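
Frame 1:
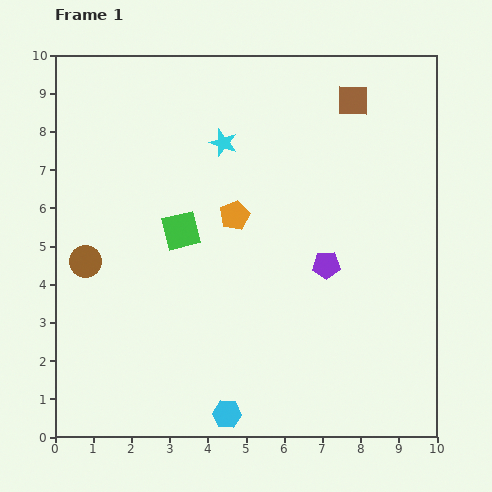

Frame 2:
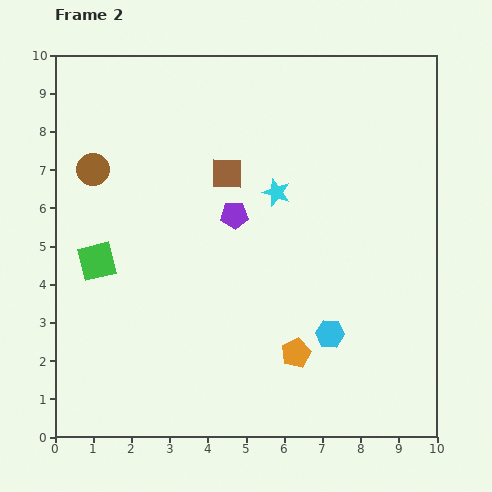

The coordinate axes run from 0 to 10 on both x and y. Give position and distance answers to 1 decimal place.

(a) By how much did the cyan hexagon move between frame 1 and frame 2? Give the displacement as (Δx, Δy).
(2.7, 2.1)

The cyan hexagon was at (4.5, 0.6) in frame 1 and (7.2, 2.7) in frame 2.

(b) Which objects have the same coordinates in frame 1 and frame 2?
none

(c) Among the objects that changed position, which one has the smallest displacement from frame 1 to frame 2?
the cyan star

(moved 1.9)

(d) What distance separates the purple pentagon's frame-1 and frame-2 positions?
2.7

The purple pentagon moved from (7.1, 4.5) to (4.7, 5.8), a distance of √(2.4² + 1.3²) ≈ 2.7.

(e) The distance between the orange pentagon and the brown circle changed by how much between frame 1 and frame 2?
+3.1

Distance in frame 1: 4.1. Distance in frame 2: 7.2.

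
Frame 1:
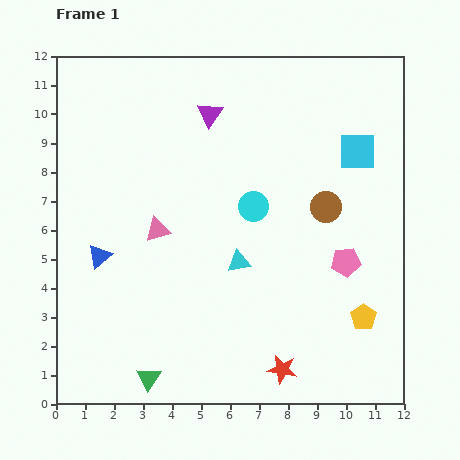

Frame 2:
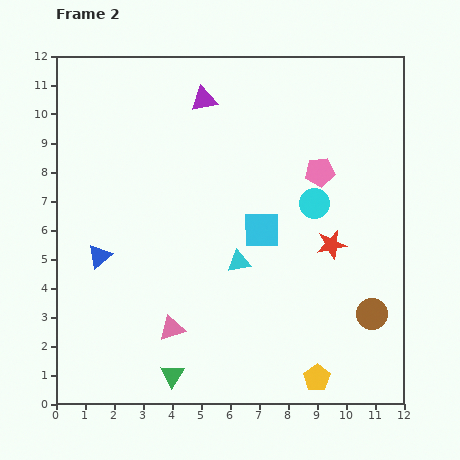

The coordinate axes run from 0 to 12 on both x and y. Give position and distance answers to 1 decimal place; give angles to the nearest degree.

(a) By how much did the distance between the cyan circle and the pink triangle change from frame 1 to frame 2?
+3.1

Distance in frame 1: 3.4. Distance in frame 2: 6.5.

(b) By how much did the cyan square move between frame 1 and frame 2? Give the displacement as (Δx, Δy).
(-3.3, -2.7)

The cyan square was at (10.4, 8.7) in frame 1 and (7.1, 6.0) in frame 2.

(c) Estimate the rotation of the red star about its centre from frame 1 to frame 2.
21° counter-clockwise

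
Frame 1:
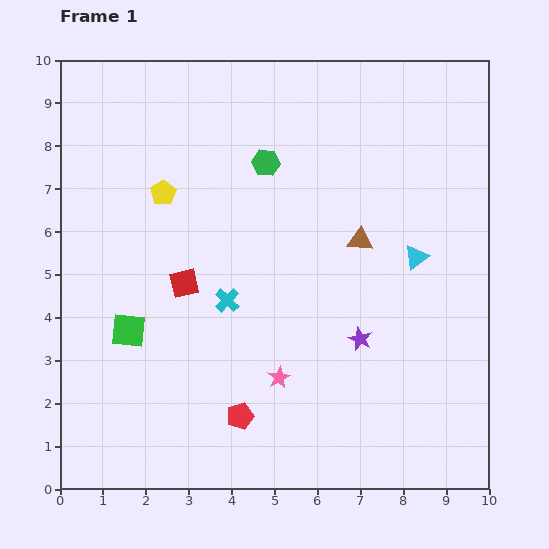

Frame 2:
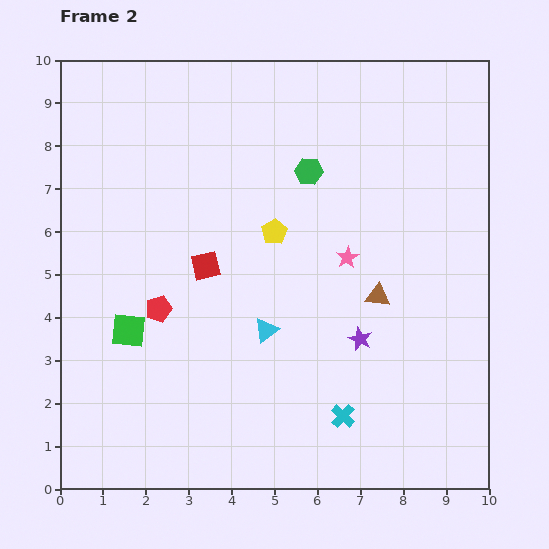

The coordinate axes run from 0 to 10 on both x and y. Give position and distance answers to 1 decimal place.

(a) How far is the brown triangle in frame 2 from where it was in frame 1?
1.4

The brown triangle moved from (7.0, 5.8) to (7.4, 4.5), a distance of √(0.4² + 1.3²) ≈ 1.4.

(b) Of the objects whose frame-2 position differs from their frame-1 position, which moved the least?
the red square

(moved 0.6)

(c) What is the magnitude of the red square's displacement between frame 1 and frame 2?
0.6

The red square moved from (2.9, 4.8) to (3.4, 5.2), a distance of √(0.5² + 0.4²) ≈ 0.6.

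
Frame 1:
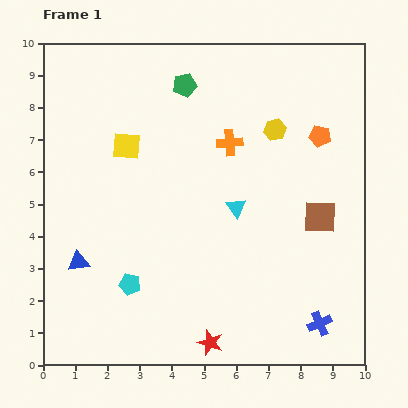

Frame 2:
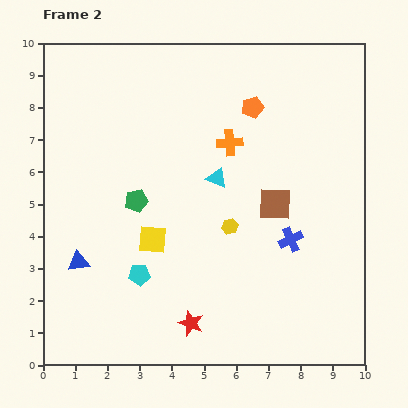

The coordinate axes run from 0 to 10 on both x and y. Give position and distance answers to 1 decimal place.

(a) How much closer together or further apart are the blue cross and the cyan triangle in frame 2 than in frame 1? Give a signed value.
-1.4

Distance in frame 1: 4.4. Distance in frame 2: 3.0.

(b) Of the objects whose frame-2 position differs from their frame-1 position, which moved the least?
the cyan pentagon

(moved 0.4)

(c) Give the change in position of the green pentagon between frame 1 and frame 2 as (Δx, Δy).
(-1.5, -3.6)

The green pentagon was at (4.4, 8.7) in frame 1 and (2.9, 5.1) in frame 2.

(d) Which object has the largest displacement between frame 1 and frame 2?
the green pentagon

(moved 3.9; next 3.3)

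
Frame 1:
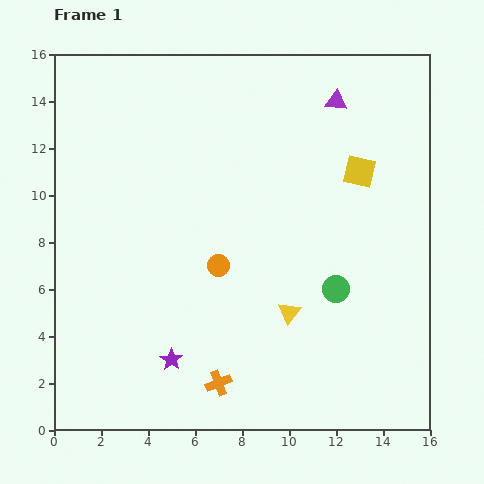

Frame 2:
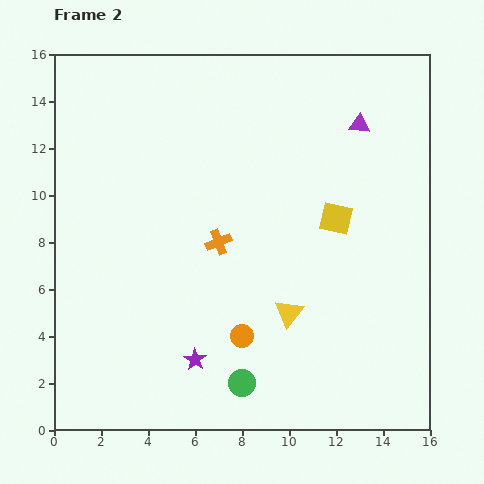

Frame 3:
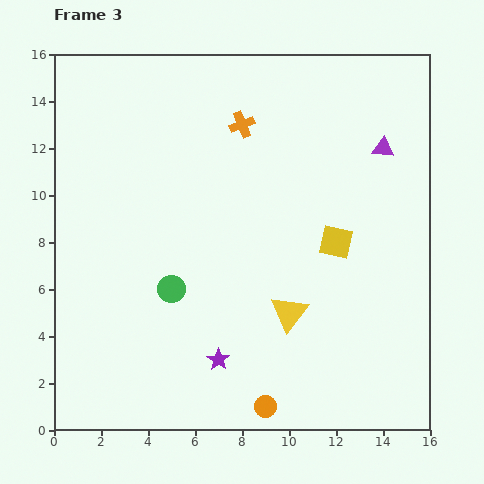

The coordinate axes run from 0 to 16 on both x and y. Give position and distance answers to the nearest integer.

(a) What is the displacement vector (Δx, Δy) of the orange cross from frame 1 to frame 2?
(0, 6)

The orange cross was at (7, 2) in frame 1 and (7, 8) in frame 2.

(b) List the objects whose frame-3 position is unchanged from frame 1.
the yellow triangle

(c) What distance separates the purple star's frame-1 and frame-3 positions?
2

The purple star moved from (5, 3) to (7, 3), a distance of √(2² + 0²) ≈ 2.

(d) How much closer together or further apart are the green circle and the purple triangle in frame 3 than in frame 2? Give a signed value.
-1

Distance in frame 2: 12. Distance in frame 3: 11.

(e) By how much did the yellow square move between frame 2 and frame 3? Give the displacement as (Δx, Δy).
(0, -1)

The yellow square was at (12, 9) in frame 2 and (12, 8) in frame 3.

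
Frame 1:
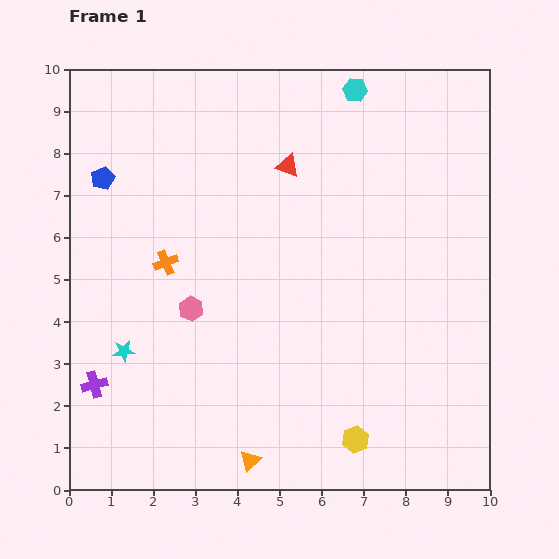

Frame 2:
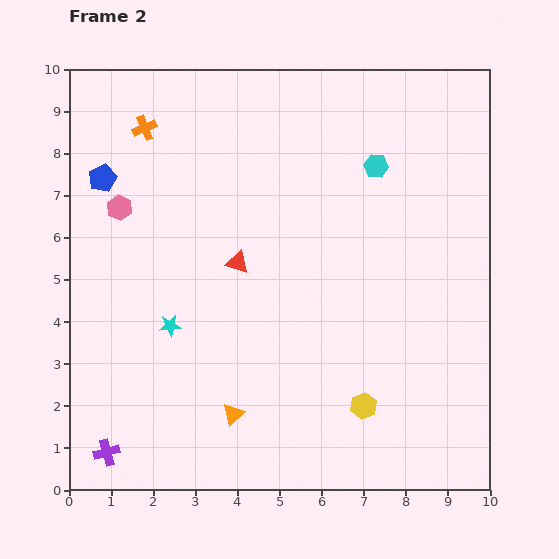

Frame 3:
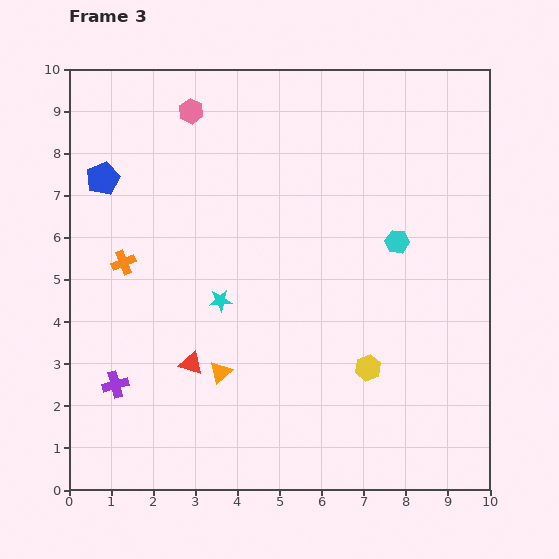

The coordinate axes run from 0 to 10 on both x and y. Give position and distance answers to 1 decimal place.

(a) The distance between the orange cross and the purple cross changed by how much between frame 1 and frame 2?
+4.4

Distance in frame 1: 3.4. Distance in frame 2: 7.8.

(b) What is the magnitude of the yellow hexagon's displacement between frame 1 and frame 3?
1.7

The yellow hexagon moved from (6.8, 1.2) to (7.1, 2.9), a distance of √(0.3² + 1.7²) ≈ 1.7.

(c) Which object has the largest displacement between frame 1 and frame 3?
the red triangle

(moved 5.2; next 4.7)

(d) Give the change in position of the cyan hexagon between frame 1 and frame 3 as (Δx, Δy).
(1.0, -3.6)

The cyan hexagon was at (6.8, 9.5) in frame 1 and (7.8, 5.9) in frame 3.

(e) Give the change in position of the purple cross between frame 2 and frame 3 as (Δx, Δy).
(0.2, 1.6)

The purple cross was at (0.9, 0.9) in frame 2 and (1.1, 2.5) in frame 3.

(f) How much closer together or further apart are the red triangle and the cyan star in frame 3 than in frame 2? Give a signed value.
-0.5

Distance in frame 2: 2.2. Distance in frame 3: 1.7.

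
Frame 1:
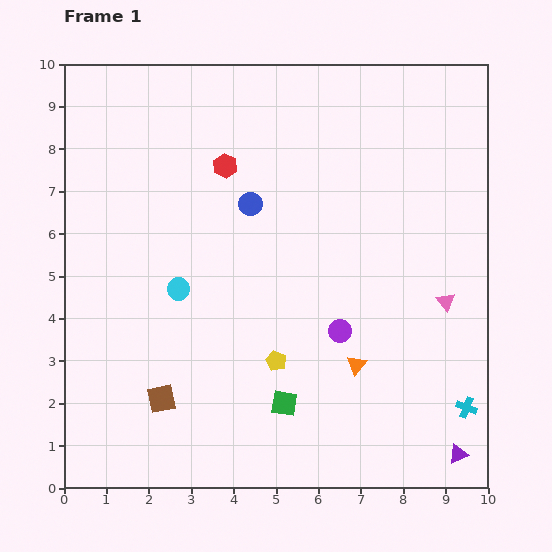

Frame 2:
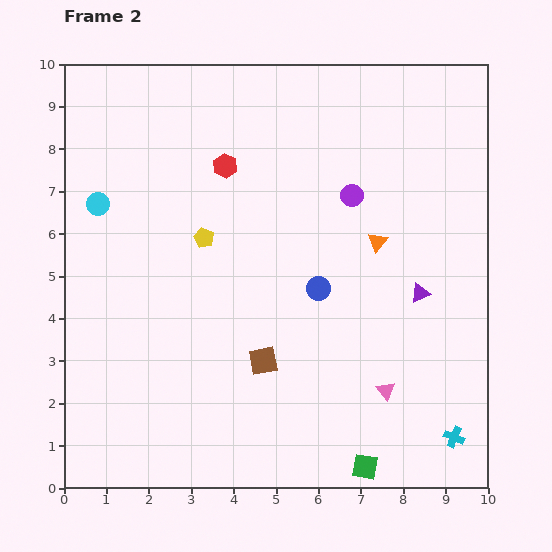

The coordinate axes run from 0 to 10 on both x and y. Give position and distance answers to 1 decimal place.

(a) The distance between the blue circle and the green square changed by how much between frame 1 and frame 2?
-0.5

Distance in frame 1: 4.8. Distance in frame 2: 4.3.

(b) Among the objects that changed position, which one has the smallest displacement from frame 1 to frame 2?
the cyan cross

(moved 0.8)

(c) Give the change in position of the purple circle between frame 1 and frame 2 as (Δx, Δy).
(0.3, 3.2)

The purple circle was at (6.5, 3.7) in frame 1 and (6.8, 6.9) in frame 2.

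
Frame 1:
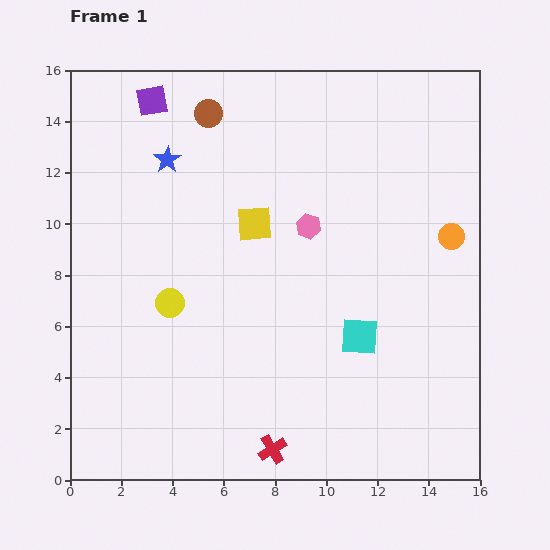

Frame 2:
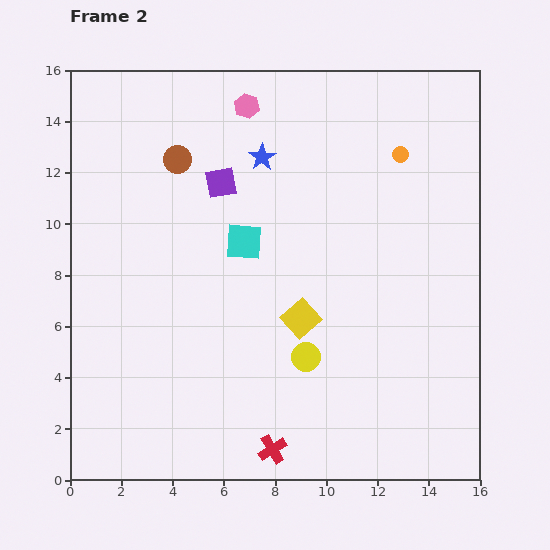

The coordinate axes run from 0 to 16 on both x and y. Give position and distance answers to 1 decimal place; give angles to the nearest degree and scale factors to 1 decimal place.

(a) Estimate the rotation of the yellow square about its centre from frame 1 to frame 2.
36° counter-clockwise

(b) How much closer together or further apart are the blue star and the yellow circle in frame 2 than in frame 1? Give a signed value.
+2.4

Distance in frame 1: 5.6. Distance in frame 2: 8.0.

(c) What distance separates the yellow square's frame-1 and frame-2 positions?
4.1

The yellow square moved from (7.2, 10.0) to (9.0, 6.3), a distance of √(1.8² + 3.7²) ≈ 4.1.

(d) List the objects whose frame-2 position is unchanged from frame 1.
the red cross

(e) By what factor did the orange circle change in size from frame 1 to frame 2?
0.6×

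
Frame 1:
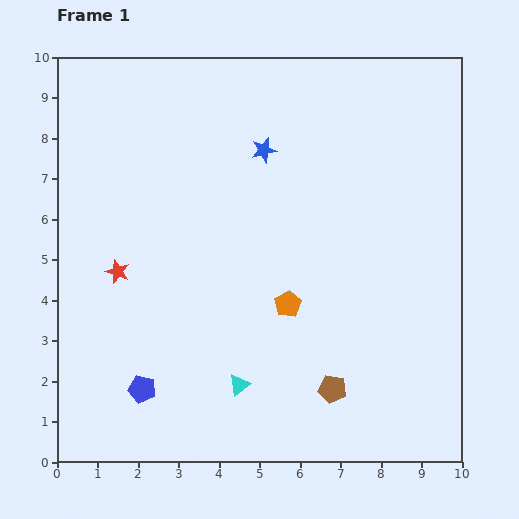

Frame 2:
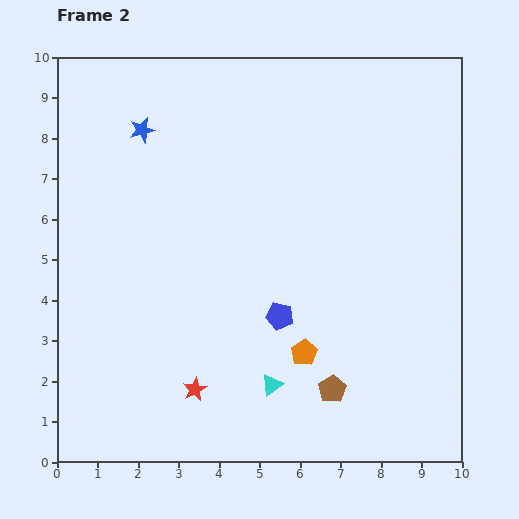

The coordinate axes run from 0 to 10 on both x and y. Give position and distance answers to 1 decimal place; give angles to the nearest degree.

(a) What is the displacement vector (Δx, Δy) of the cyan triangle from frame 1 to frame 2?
(0.8, 0.0)

The cyan triangle was at (4.5, 1.9) in frame 1 and (5.3, 1.9) in frame 2.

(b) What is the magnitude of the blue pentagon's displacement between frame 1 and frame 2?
3.8

The blue pentagon moved from (2.1, 1.8) to (5.5, 3.6), a distance of √(3.4² + 1.8²) ≈ 3.8.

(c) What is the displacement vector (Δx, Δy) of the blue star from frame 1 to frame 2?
(-3.0, 0.5)

The blue star was at (5.1, 7.7) in frame 1 and (2.1, 8.2) in frame 2.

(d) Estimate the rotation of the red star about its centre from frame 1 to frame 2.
23° clockwise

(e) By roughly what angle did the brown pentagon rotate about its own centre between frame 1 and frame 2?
31° clockwise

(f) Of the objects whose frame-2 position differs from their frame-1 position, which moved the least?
the cyan triangle

(moved 0.8)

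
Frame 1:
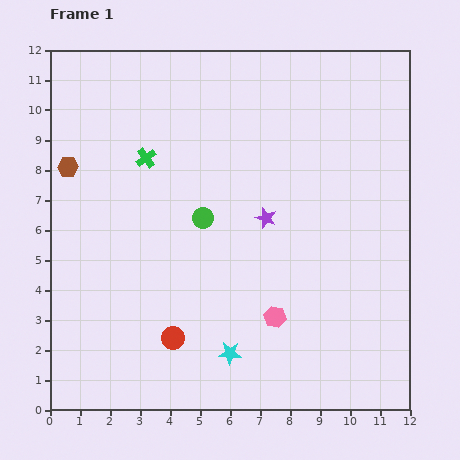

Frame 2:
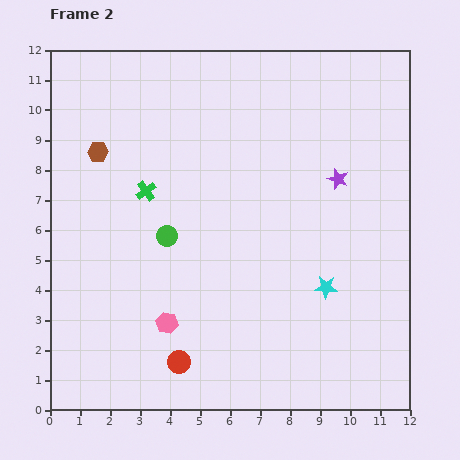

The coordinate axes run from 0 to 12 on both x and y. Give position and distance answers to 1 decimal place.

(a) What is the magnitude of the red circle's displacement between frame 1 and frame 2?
0.8

The red circle moved from (4.1, 2.4) to (4.3, 1.6), a distance of √(0.2² + 0.8²) ≈ 0.8.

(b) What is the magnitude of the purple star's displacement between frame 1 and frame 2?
2.7

The purple star moved from (7.2, 6.4) to (9.6, 7.7), a distance of √(2.4² + 1.3²) ≈ 2.7.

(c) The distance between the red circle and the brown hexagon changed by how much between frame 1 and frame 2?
+0.8

Distance in frame 1: 6.7. Distance in frame 2: 7.5.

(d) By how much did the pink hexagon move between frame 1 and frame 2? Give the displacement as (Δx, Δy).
(-3.6, -0.2)

The pink hexagon was at (7.5, 3.1) in frame 1 and (3.9, 2.9) in frame 2.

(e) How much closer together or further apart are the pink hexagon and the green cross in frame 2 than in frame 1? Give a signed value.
-2.3

Distance in frame 1: 6.8. Distance in frame 2: 4.5.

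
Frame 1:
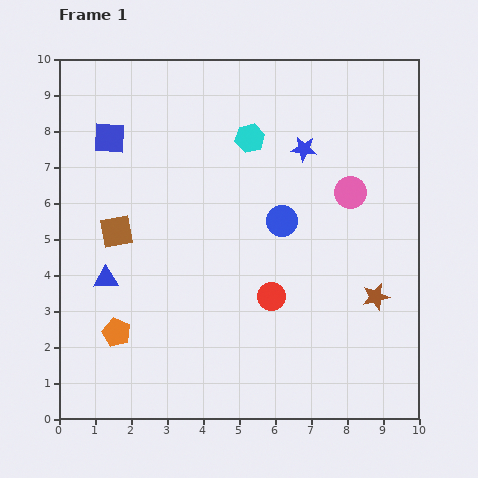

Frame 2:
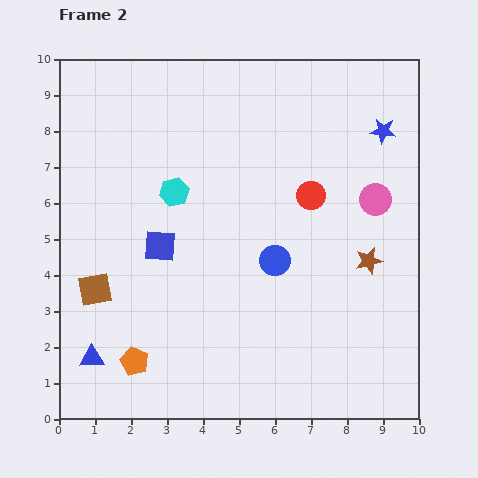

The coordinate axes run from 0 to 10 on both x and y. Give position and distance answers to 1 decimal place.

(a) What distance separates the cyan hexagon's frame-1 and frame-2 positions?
2.6

The cyan hexagon moved from (5.3, 7.8) to (3.2, 6.3), a distance of √(2.1² + 1.5²) ≈ 2.6.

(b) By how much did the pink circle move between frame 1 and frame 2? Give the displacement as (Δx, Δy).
(0.7, -0.2)

The pink circle was at (8.1, 6.3) in frame 1 and (8.8, 6.1) in frame 2.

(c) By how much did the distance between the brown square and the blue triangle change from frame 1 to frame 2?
+0.6

Distance in frame 1: 1.3. Distance in frame 2: 1.9.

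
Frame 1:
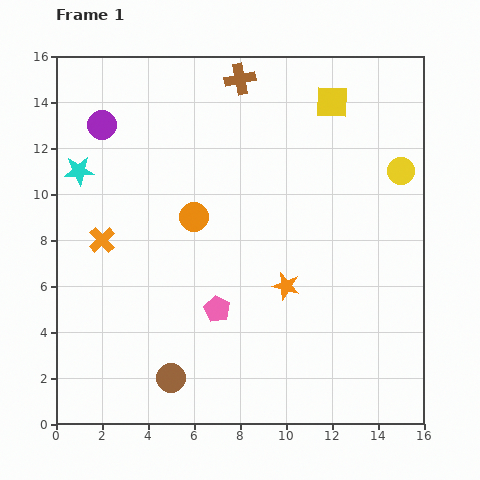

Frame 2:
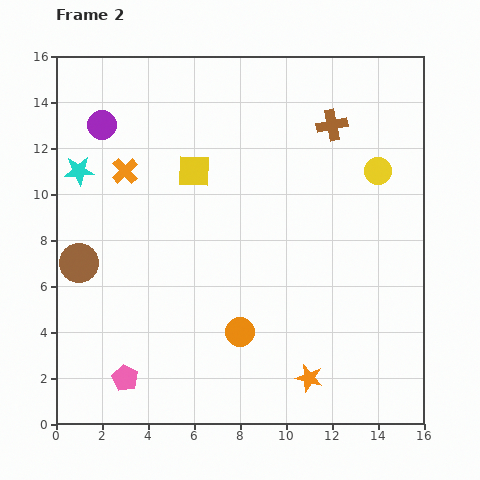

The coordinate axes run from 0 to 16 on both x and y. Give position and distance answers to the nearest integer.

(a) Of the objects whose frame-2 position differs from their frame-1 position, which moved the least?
the yellow circle

(moved 1)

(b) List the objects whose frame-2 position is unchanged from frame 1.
the cyan star, the purple circle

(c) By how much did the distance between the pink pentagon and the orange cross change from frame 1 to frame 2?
+3

Distance in frame 1: 6. Distance in frame 2: 9.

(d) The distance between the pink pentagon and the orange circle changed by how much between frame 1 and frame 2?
+1

Distance in frame 1: 4. Distance in frame 2: 5.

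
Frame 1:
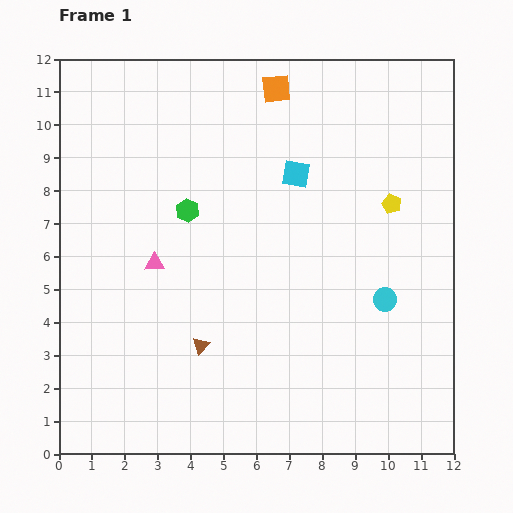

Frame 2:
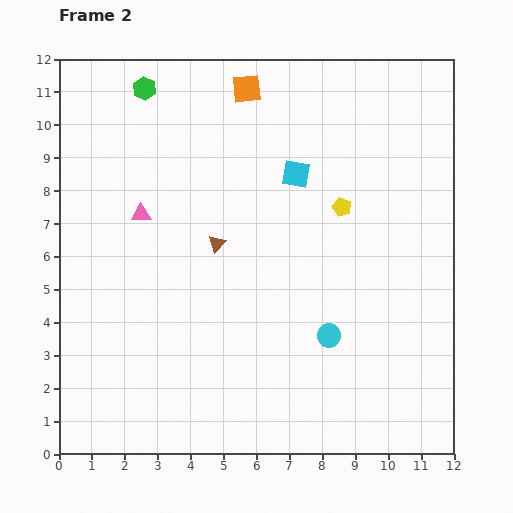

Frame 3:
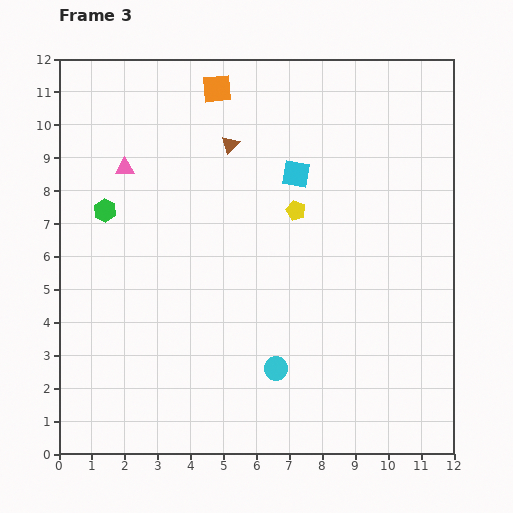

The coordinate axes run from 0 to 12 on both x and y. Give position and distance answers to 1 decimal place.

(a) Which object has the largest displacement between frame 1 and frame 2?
the green hexagon

(moved 3.9; next 3.1)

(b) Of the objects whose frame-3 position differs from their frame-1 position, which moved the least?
the orange square

(moved 1.8)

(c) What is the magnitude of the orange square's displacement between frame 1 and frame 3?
1.8

The orange square moved from (6.6, 11.1) to (4.8, 11.1), a distance of √(1.8² + 0.0²) ≈ 1.8.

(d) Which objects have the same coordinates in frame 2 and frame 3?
the cyan square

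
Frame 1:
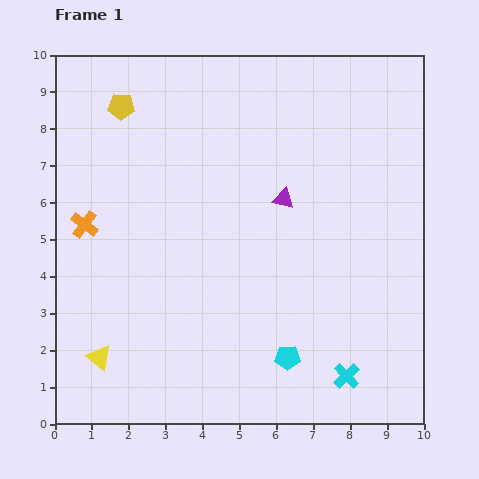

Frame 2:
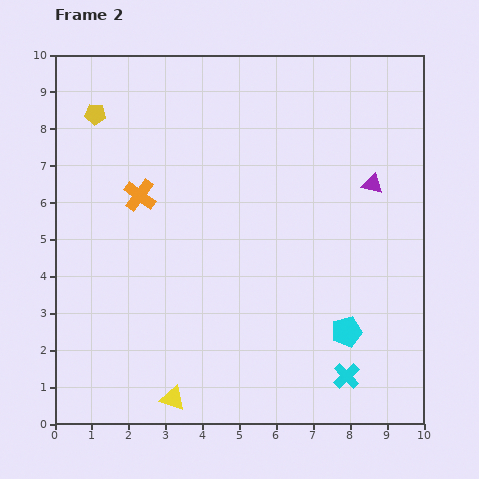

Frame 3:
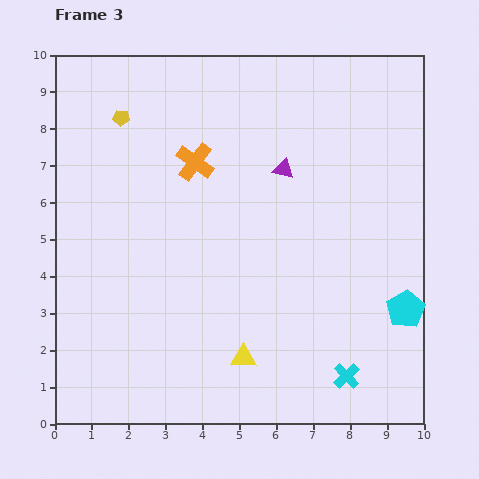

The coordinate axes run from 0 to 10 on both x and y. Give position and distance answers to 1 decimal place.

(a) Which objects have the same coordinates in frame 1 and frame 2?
the cyan cross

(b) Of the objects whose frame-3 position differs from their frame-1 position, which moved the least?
the yellow pentagon

(moved 0.3)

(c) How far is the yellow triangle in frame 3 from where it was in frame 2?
2.2

The yellow triangle moved from (3.2, 0.7) to (5.1, 1.8), a distance of √(1.9² + 1.1²) ≈ 2.2.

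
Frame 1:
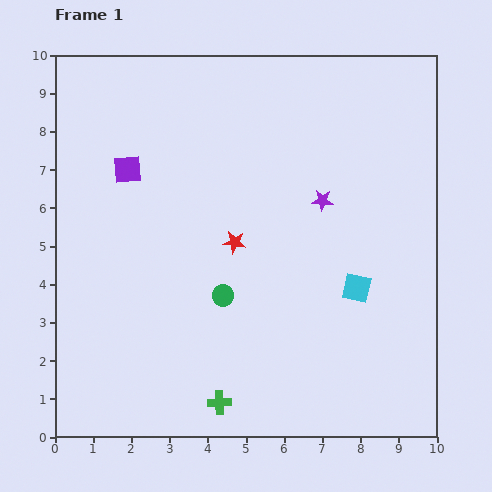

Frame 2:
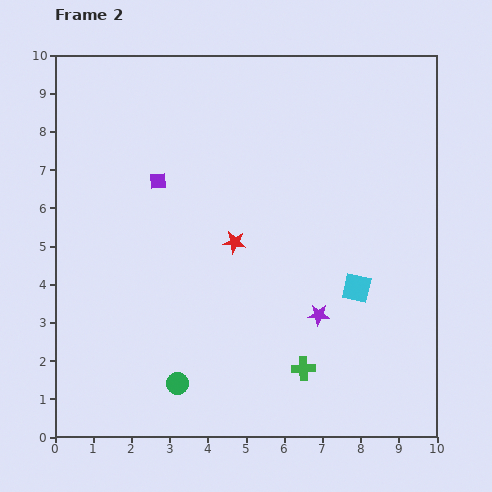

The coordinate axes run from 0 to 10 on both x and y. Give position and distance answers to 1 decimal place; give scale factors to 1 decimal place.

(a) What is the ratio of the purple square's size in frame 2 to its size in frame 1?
0.6×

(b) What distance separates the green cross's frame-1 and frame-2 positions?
2.4

The green cross moved from (4.3, 0.9) to (6.5, 1.8), a distance of √(2.2² + 0.9²) ≈ 2.4.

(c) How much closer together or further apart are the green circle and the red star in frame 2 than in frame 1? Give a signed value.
+2.6

Distance in frame 1: 1.4. Distance in frame 2: 4.0.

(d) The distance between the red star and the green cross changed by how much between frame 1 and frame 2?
-0.4

Distance in frame 1: 4.2. Distance in frame 2: 3.8.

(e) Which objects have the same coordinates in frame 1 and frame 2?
the cyan square, the red star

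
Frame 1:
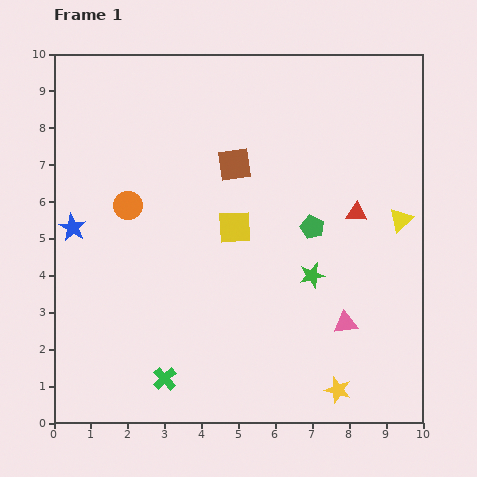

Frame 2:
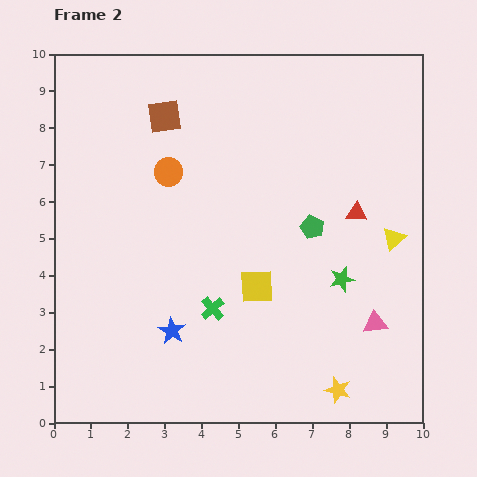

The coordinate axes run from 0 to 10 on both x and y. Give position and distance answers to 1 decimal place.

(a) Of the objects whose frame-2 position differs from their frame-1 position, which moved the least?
the yellow triangle

(moved 0.5)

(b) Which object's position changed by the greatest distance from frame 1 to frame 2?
the blue star

(moved 3.9; next 2.3)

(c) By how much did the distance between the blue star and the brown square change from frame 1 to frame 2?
+1.1

Distance in frame 1: 4.7. Distance in frame 2: 5.8.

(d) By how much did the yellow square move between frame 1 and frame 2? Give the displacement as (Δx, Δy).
(0.6, -1.6)

The yellow square was at (4.9, 5.3) in frame 1 and (5.5, 3.7) in frame 2.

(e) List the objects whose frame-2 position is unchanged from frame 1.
the yellow star, the red triangle, the green pentagon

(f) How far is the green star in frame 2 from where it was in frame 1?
0.8

The green star moved from (7.0, 4.0) to (7.8, 3.9), a distance of √(0.8² + 0.1²) ≈ 0.8.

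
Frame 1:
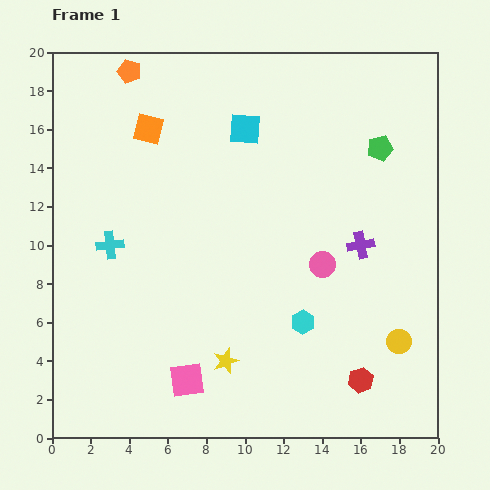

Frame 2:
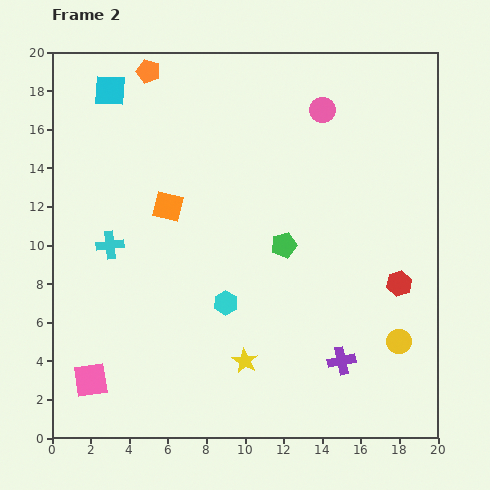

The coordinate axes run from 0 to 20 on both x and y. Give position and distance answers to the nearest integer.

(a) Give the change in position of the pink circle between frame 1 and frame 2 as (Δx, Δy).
(0, 8)

The pink circle was at (14, 9) in frame 1 and (14, 17) in frame 2.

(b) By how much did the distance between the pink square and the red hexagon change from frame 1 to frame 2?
+8

Distance in frame 1: 9. Distance in frame 2: 17.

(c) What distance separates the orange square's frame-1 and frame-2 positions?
4

The orange square moved from (5, 16) to (6, 12), a distance of √(1² + 4²) ≈ 4.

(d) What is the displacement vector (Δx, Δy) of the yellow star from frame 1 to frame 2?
(1, 0)

The yellow star was at (9, 4) in frame 1 and (10, 4) in frame 2.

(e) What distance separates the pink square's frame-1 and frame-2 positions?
5

The pink square moved from (7, 3) to (2, 3), a distance of √(5² + 0²) ≈ 5.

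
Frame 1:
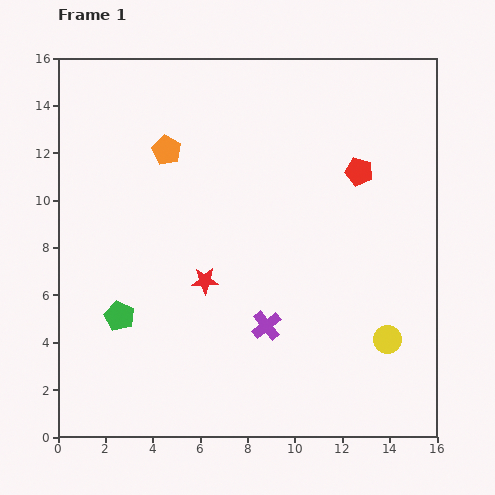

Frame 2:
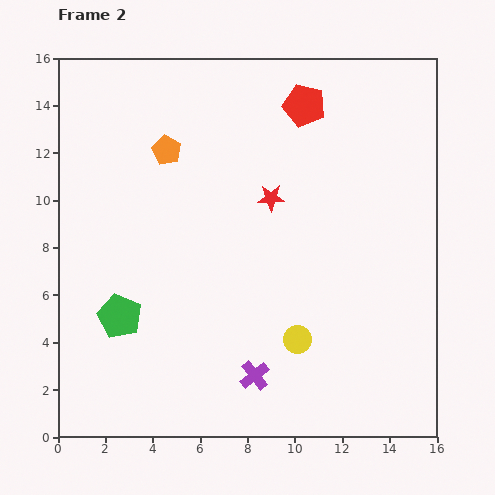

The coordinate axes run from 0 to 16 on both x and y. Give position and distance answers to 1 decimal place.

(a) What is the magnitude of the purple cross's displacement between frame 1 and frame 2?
2.2

The purple cross moved from (8.8, 4.7) to (8.3, 2.6), a distance of √(0.5² + 2.1²) ≈ 2.2.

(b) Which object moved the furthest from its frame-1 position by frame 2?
the red star

(moved 4.5; next 3.8)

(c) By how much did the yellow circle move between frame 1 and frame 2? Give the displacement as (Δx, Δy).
(-3.8, 0.0)

The yellow circle was at (13.9, 4.1) in frame 1 and (10.1, 4.1) in frame 2.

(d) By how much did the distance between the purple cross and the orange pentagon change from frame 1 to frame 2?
+1.7

Distance in frame 1: 8.5. Distance in frame 2: 10.2.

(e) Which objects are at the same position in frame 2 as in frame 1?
the orange pentagon, the green pentagon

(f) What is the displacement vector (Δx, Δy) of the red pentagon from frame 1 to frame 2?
(-2.3, 2.8)

The red pentagon was at (12.7, 11.2) in frame 1 and (10.4, 14.0) in frame 2.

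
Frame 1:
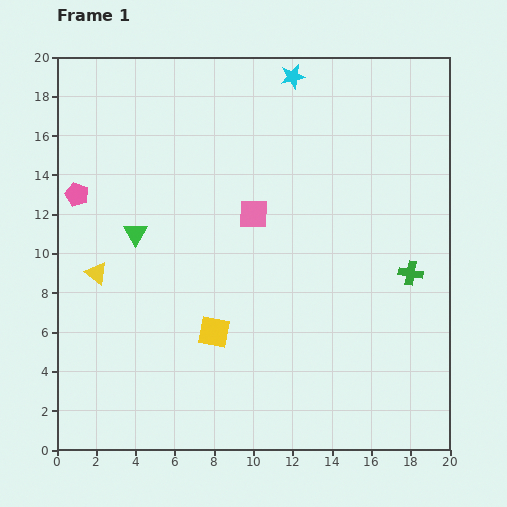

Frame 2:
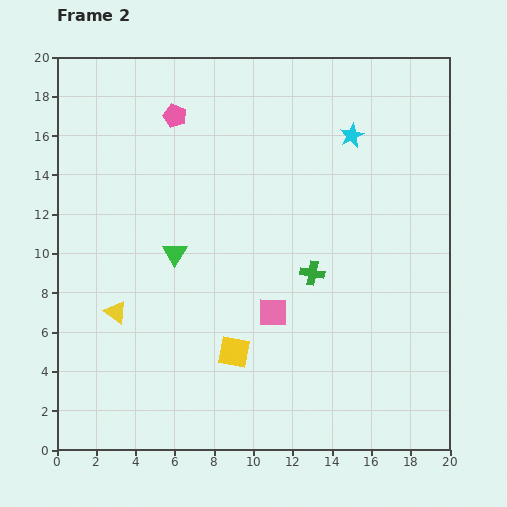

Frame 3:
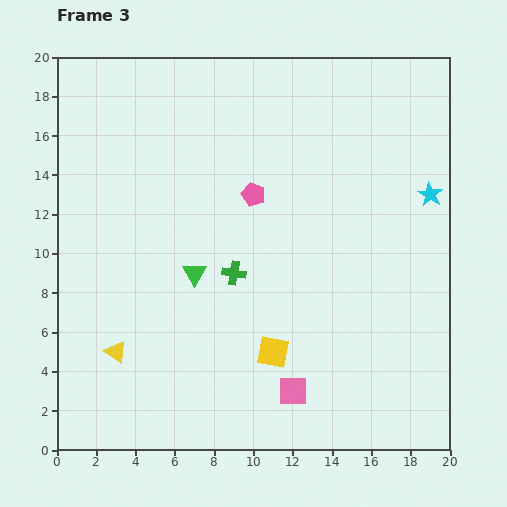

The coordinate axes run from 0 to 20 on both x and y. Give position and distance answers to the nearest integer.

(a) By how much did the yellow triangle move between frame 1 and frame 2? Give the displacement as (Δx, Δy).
(1, -2)

The yellow triangle was at (2, 9) in frame 1 and (3, 7) in frame 2.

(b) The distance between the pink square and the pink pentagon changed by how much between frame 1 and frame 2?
+2

Distance in frame 1: 9. Distance in frame 2: 11.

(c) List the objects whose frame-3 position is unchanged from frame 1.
none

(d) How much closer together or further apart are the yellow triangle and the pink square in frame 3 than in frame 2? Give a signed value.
+1

Distance in frame 2: 8. Distance in frame 3: 9.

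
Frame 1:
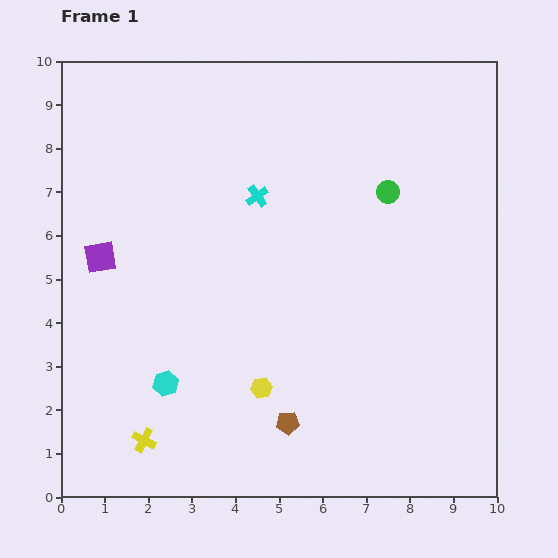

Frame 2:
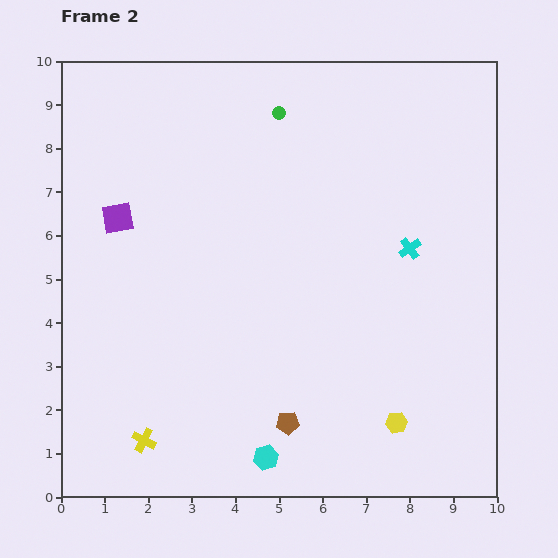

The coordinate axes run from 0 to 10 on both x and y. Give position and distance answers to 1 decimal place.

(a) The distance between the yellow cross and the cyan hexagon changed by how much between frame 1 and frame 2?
+1.4

Distance in frame 1: 1.4. Distance in frame 2: 2.8.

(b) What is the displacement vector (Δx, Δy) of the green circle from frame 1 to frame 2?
(-2.5, 1.8)

The green circle was at (7.5, 7.0) in frame 1 and (5.0, 8.8) in frame 2.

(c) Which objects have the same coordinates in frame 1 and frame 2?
the yellow cross, the brown pentagon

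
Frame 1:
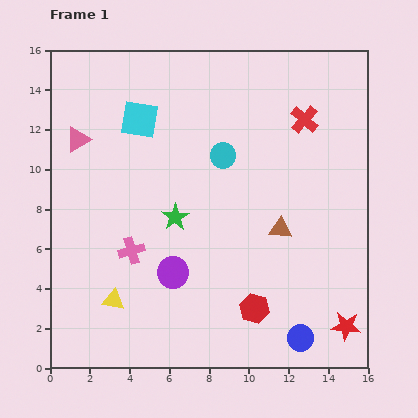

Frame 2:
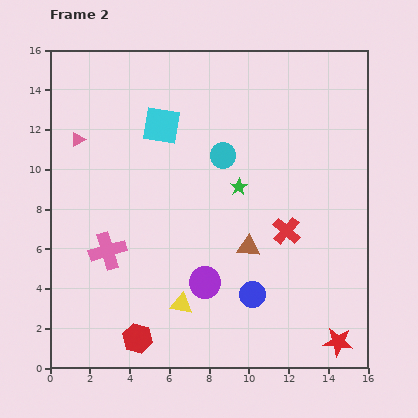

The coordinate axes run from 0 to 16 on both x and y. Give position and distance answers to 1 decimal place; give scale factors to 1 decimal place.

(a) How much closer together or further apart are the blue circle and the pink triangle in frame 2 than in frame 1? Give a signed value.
-3.2

Distance in frame 1: 15.0. Distance in frame 2: 11.8.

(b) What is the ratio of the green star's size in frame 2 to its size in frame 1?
0.6×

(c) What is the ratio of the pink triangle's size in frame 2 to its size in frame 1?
0.6×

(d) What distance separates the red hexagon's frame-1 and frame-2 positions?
6.1

The red hexagon moved from (10.3, 3.0) to (4.4, 1.5), a distance of √(5.9² + 1.5²) ≈ 6.1.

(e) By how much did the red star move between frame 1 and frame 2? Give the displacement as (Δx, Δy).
(-0.4, -0.8)

The red star was at (14.9, 2.1) in frame 1 and (14.5, 1.3) in frame 2.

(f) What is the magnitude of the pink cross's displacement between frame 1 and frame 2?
1.2

The pink cross moved from (4.1, 5.9) to (2.9, 5.9), a distance of √(1.2² + 0.0²) ≈ 1.2.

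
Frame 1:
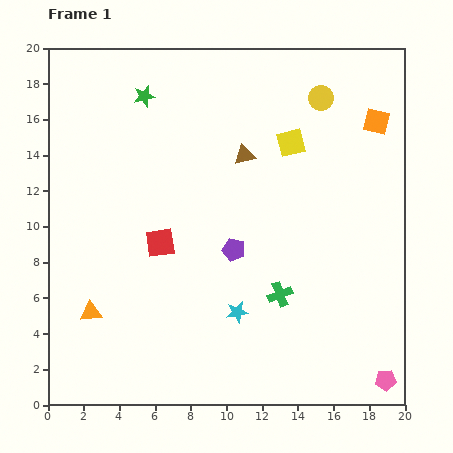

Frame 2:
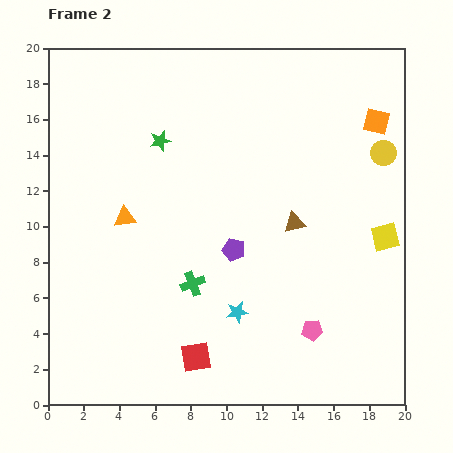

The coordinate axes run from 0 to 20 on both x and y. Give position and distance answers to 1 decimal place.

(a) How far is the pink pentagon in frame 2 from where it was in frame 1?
5.0

The pink pentagon moved from (18.9, 1.4) to (14.8, 4.2), a distance of √(4.1² + 2.8²) ≈ 5.0.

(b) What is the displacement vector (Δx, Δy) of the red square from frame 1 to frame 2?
(2.0, -6.4)

The red square was at (6.3, 9.1) in frame 1 and (8.3, 2.7) in frame 2.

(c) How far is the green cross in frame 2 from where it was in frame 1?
4.9

The green cross moved from (13.0, 6.2) to (8.1, 6.8), a distance of √(4.9² + 0.6²) ≈ 4.9.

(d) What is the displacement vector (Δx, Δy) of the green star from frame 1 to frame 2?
(0.9, -2.5)

The green star was at (5.4, 17.3) in frame 1 and (6.3, 14.8) in frame 2.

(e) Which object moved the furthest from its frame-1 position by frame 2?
the yellow square

(moved 7.5; next 6.7)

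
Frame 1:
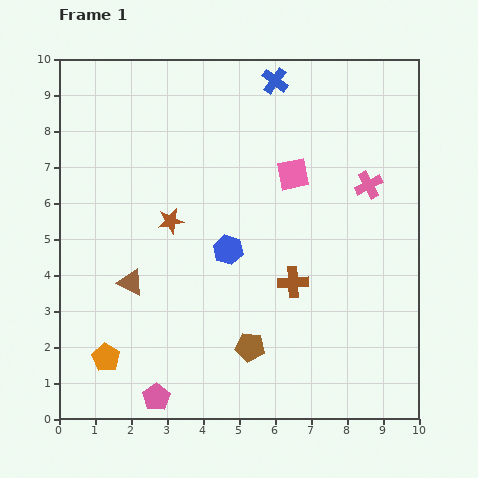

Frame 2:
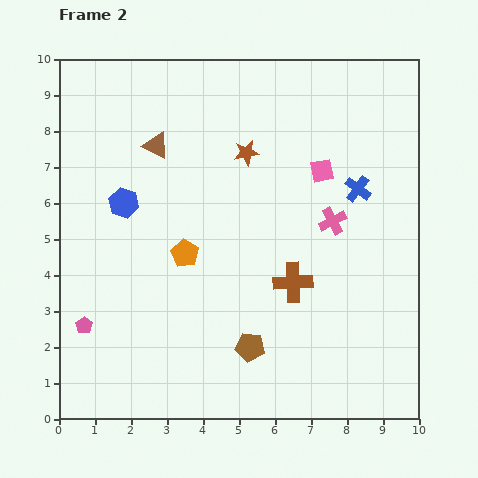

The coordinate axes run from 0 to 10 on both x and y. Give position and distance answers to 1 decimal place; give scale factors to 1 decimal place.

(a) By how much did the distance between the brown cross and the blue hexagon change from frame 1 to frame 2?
+3.2

Distance in frame 1: 2.0. Distance in frame 2: 5.2.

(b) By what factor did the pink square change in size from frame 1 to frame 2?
0.7×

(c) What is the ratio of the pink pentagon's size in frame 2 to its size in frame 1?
0.6×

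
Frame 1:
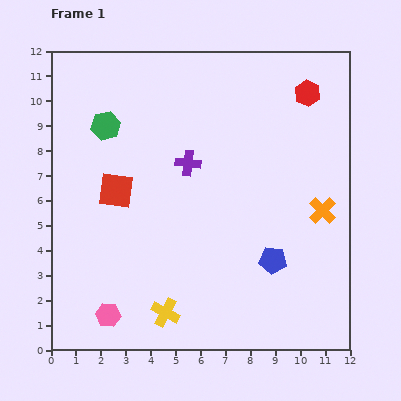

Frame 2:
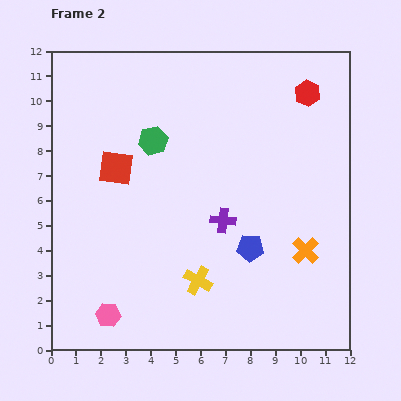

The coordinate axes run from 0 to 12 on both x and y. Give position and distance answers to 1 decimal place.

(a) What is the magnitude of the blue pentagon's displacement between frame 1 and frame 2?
1.0

The blue pentagon moved from (8.9, 3.6) to (8.0, 4.1), a distance of √(0.9² + 0.5²) ≈ 1.0.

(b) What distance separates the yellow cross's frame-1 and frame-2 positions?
1.8

The yellow cross moved from (4.6, 1.5) to (5.9, 2.8), a distance of √(1.3² + 1.3²) ≈ 1.8.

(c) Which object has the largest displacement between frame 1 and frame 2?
the purple cross

(moved 2.7; next 2.0)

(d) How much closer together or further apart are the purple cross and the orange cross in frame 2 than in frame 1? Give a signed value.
-2.2

Distance in frame 1: 5.7. Distance in frame 2: 3.5.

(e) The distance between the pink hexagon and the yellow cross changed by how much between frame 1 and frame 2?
+1.6

Distance in frame 1: 2.3. Distance in frame 2: 3.9.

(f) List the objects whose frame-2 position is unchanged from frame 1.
the red hexagon, the pink hexagon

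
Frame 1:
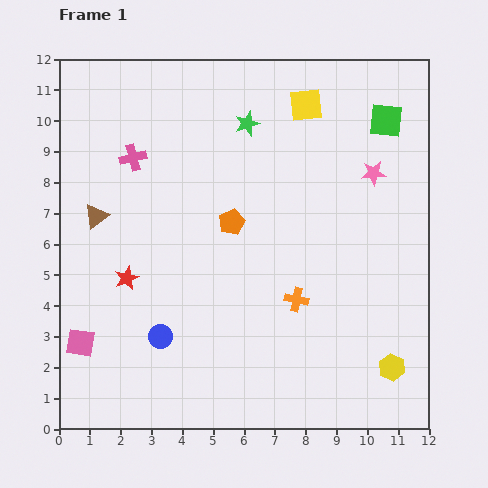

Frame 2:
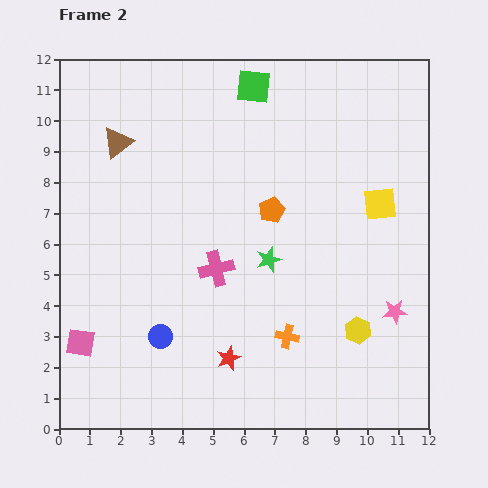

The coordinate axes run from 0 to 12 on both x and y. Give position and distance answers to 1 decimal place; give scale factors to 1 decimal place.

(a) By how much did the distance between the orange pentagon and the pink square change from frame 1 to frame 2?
+1.2

Distance in frame 1: 6.3. Distance in frame 2: 7.5.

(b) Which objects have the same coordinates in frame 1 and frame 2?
the pink square, the blue circle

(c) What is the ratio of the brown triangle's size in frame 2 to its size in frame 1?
1.3×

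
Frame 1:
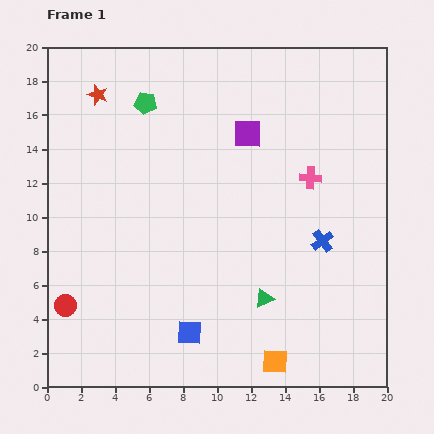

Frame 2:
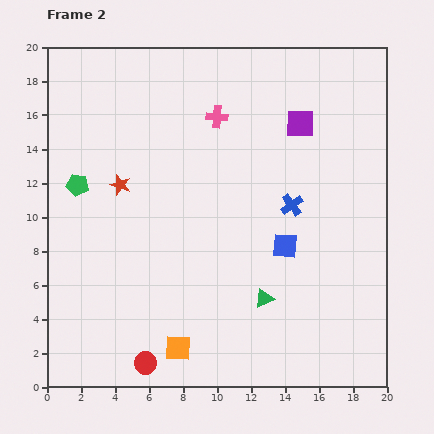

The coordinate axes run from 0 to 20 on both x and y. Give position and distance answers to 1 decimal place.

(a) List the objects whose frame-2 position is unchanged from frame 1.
the green triangle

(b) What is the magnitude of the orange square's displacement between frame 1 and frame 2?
5.8

The orange square moved from (13.4, 1.5) to (7.7, 2.3), a distance of √(5.7² + 0.8²) ≈ 5.8.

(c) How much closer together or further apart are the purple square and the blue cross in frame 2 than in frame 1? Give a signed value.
-2.9

Distance in frame 1: 7.7. Distance in frame 2: 4.8.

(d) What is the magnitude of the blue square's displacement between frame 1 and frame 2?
7.6

The blue square moved from (8.4, 3.2) to (14.0, 8.3), a distance of √(5.6² + 5.1²) ≈ 7.6.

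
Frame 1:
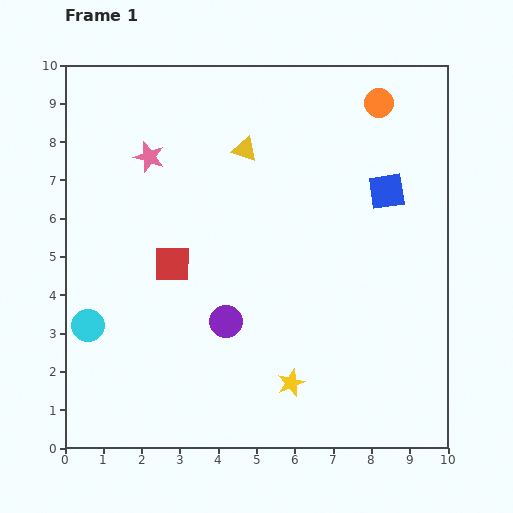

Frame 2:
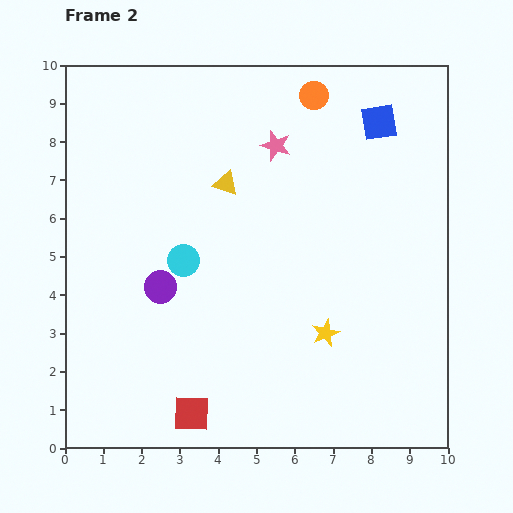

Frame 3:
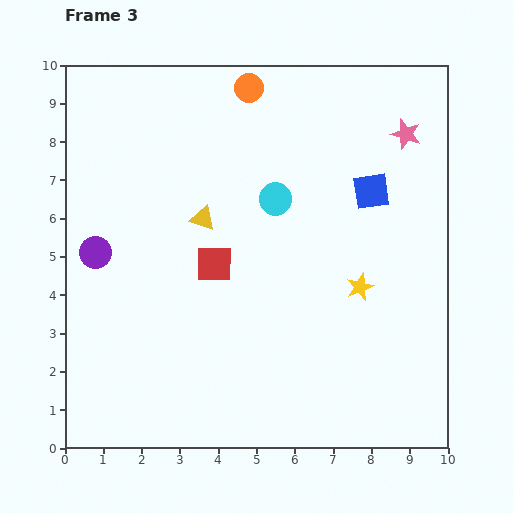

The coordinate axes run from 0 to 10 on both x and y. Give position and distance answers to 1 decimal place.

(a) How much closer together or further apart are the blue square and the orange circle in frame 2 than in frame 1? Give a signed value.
-0.5

Distance in frame 1: 2.3. Distance in frame 2: 1.8.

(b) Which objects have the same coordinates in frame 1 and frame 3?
none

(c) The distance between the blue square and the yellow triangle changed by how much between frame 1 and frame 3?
+0.6

Distance in frame 1: 3.9. Distance in frame 3: 4.5.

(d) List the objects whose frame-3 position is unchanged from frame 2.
none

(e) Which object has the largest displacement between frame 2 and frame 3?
the red square

(moved 3.9; next 3.4)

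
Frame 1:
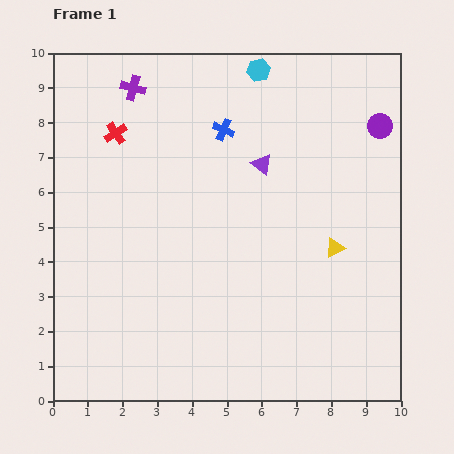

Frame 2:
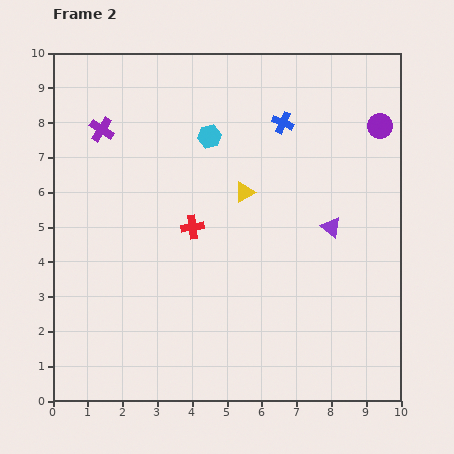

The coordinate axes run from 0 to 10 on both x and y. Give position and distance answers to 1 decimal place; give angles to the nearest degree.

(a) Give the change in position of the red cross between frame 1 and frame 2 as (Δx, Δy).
(2.2, -2.7)

The red cross was at (1.8, 7.7) in frame 1 and (4.0, 5.0) in frame 2.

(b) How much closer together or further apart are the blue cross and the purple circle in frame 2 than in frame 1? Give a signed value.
-1.7

Distance in frame 1: 4.5. Distance in frame 2: 2.8.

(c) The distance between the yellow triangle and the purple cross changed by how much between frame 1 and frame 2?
-2.9

Distance in frame 1: 7.4. Distance in frame 2: 4.5.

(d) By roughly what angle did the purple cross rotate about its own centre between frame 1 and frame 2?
18° clockwise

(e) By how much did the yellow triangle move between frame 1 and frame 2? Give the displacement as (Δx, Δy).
(-2.6, 1.6)

The yellow triangle was at (8.1, 4.4) in frame 1 and (5.5, 6.0) in frame 2.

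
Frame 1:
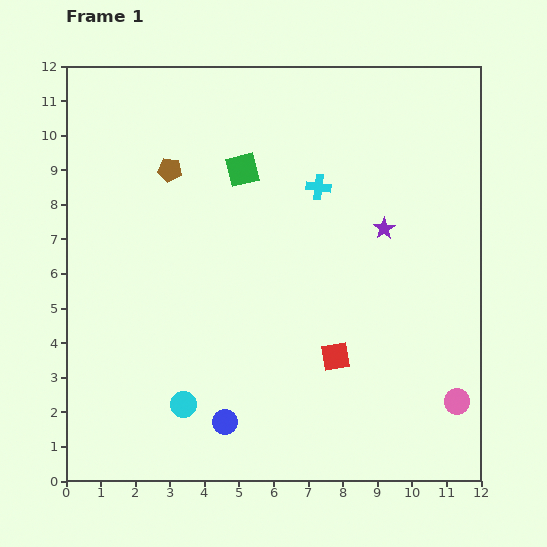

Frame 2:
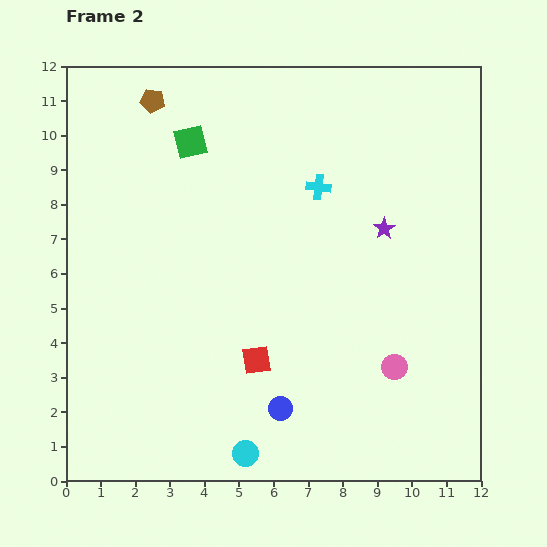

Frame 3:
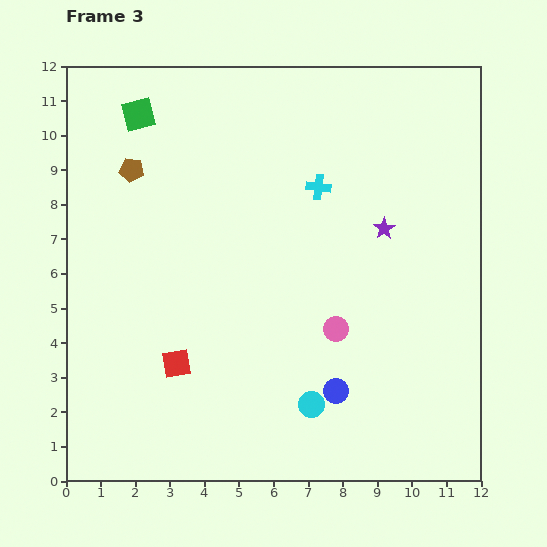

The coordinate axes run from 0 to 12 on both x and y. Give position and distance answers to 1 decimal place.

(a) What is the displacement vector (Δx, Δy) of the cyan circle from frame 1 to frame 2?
(1.8, -1.4)

The cyan circle was at (3.4, 2.2) in frame 1 and (5.2, 0.8) in frame 2.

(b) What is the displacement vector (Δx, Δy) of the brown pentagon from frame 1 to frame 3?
(-1.1, 0.0)

The brown pentagon was at (3.0, 9.0) in frame 1 and (1.9, 9.0) in frame 3.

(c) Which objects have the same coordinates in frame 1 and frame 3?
the cyan cross, the purple star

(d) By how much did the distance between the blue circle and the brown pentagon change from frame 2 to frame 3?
-0.9

Distance in frame 2: 9.6. Distance in frame 3: 8.7.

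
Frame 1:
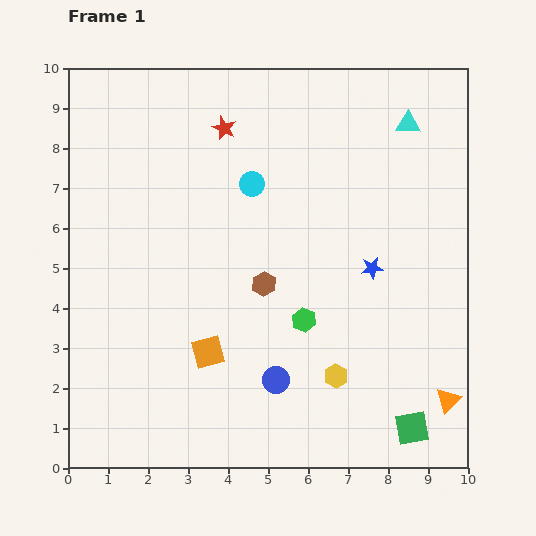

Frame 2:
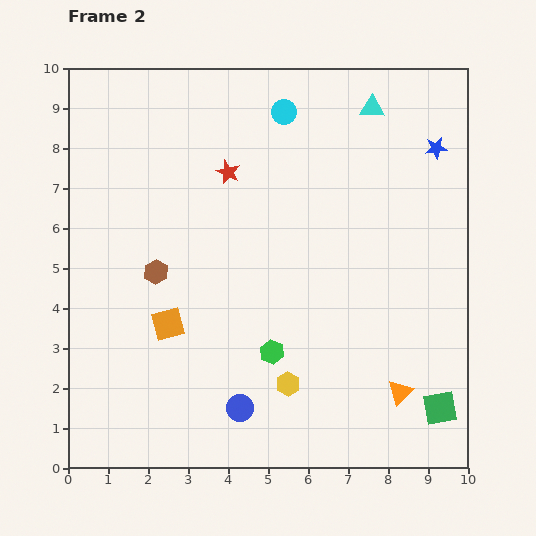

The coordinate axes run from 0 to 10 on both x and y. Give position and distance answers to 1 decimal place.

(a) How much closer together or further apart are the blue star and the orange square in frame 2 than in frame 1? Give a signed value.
+3.4

Distance in frame 1: 4.6. Distance in frame 2: 8.0.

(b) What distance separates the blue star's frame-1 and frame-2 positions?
3.4

The blue star moved from (7.6, 5.0) to (9.2, 8.0), a distance of √(1.6² + 3.0²) ≈ 3.4.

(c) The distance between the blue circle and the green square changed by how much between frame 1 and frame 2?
+1.4

Distance in frame 1: 3.6. Distance in frame 2: 5.0.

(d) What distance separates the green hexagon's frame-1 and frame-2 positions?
1.1

The green hexagon moved from (5.9, 3.7) to (5.1, 2.9), a distance of √(0.8² + 0.8²) ≈ 1.1.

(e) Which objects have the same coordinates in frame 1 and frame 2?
none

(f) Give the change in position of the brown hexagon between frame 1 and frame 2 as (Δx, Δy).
(-2.7, 0.3)

The brown hexagon was at (4.9, 4.6) in frame 1 and (2.2, 4.9) in frame 2.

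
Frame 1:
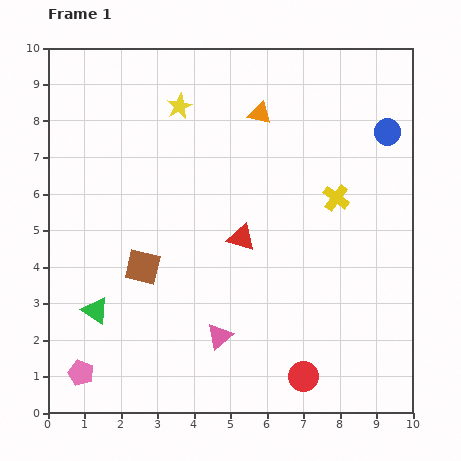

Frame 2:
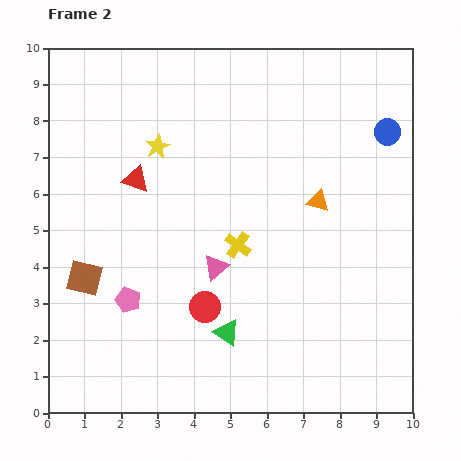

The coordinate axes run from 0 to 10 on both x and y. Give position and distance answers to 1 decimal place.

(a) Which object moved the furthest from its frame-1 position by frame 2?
the green triangle

(moved 3.6; next 3.3)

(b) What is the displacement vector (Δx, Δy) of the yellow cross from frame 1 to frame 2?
(-2.7, -1.3)

The yellow cross was at (7.9, 5.9) in frame 1 and (5.2, 4.6) in frame 2.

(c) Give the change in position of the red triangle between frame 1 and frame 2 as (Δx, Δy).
(-2.9, 1.6)

The red triangle was at (5.3, 4.8) in frame 1 and (2.4, 6.4) in frame 2.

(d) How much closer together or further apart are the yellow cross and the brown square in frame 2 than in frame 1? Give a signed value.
-1.3

Distance in frame 1: 5.6. Distance in frame 2: 4.3.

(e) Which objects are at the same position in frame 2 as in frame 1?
the blue circle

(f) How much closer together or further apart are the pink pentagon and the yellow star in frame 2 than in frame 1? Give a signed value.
-3.5

Distance in frame 1: 7.8. Distance in frame 2: 4.3.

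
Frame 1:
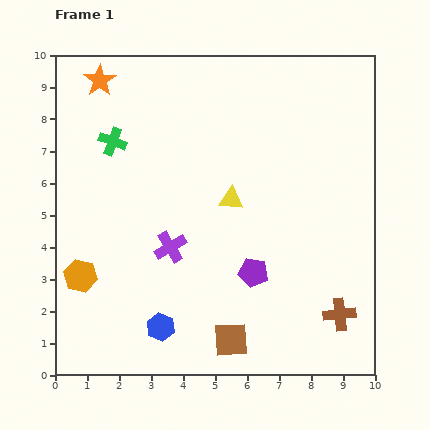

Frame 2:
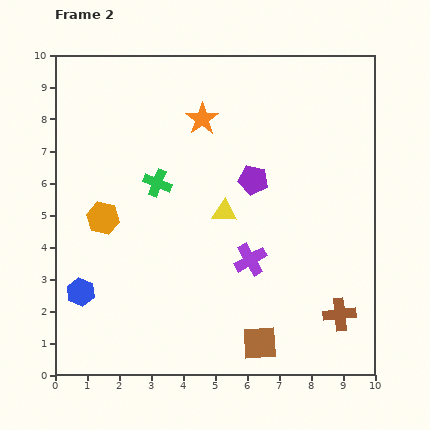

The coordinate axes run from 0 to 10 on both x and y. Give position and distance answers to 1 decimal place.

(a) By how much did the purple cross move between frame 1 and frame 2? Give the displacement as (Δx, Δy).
(2.5, -0.4)

The purple cross was at (3.6, 4.0) in frame 1 and (6.1, 3.6) in frame 2.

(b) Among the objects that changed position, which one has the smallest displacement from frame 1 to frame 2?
the yellow triangle

(moved 0.4)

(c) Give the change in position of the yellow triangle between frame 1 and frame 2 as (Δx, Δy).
(-0.2, -0.4)

The yellow triangle was at (5.5, 5.5) in frame 1 and (5.3, 5.1) in frame 2.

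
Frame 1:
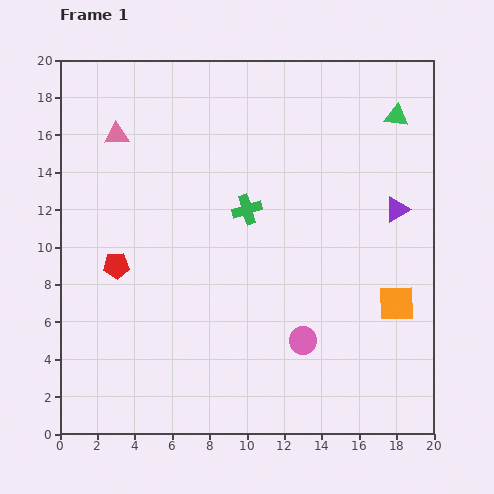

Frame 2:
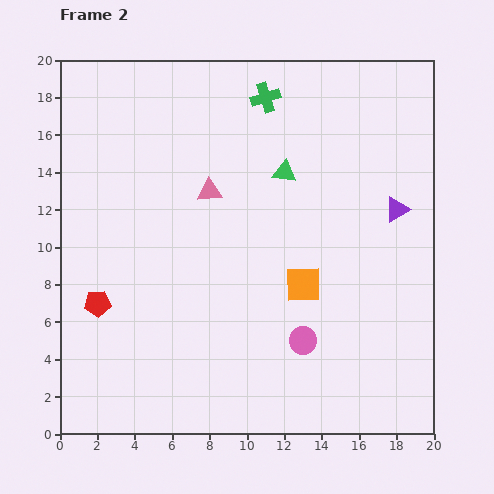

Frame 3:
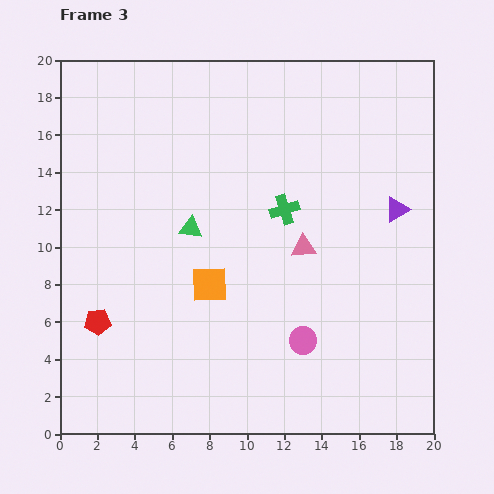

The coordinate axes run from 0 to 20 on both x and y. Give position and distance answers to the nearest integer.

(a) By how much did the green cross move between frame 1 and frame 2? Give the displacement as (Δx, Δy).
(1, 6)

The green cross was at (10, 12) in frame 1 and (11, 18) in frame 2.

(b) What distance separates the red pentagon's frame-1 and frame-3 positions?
3

The red pentagon moved from (3, 9) to (2, 6), a distance of √(1² + 3²) ≈ 3.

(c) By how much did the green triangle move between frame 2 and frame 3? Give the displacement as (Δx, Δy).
(-5, -3)

The green triangle was at (12, 14) in frame 2 and (7, 11) in frame 3.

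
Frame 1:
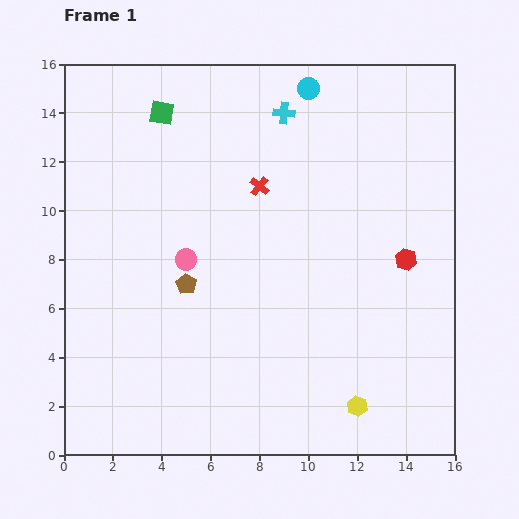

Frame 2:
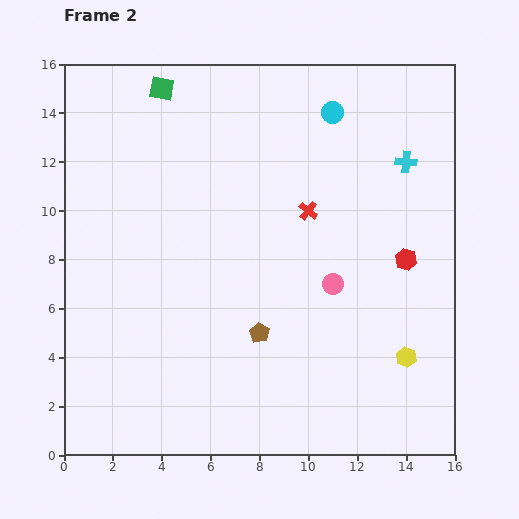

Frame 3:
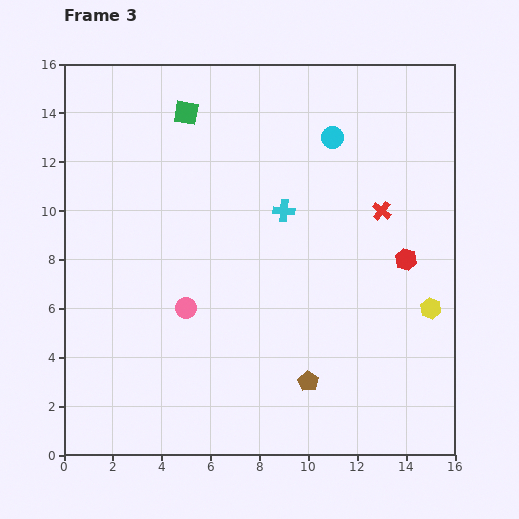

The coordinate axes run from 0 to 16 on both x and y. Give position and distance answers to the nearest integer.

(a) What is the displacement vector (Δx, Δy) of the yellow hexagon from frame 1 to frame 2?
(2, 2)

The yellow hexagon was at (12, 2) in frame 1 and (14, 4) in frame 2.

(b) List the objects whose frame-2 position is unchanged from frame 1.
the red hexagon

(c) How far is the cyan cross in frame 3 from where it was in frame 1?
4

The cyan cross moved from (9, 14) to (9, 10), a distance of √(0² + 4²) ≈ 4.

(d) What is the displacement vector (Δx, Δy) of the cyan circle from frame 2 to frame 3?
(0, -1)

The cyan circle was at (11, 14) in frame 2 and (11, 13) in frame 3.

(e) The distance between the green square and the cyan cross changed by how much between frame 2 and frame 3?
-4

Distance in frame 2: 10. Distance in frame 3: 6.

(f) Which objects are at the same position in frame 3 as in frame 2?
the red hexagon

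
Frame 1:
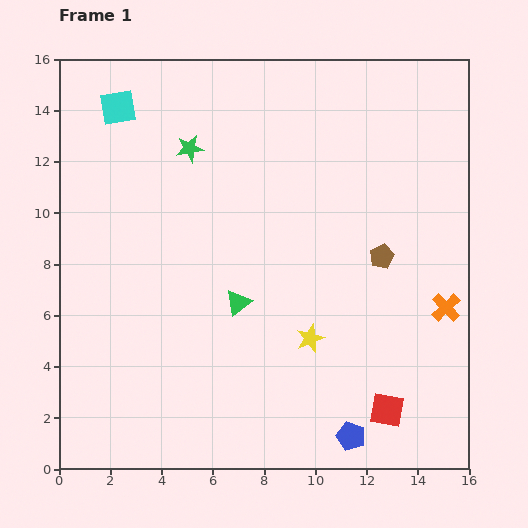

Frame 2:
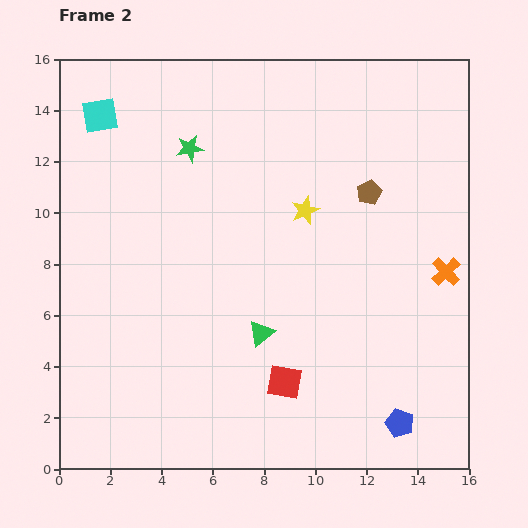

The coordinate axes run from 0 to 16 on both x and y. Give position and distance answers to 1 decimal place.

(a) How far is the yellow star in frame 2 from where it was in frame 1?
5.0

The yellow star moved from (9.8, 5.1) to (9.6, 10.1), a distance of √(0.2² + 5.0²) ≈ 5.0.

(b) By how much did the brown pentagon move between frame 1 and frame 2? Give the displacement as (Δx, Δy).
(-0.5, 2.5)

The brown pentagon was at (12.6, 8.3) in frame 1 and (12.1, 10.8) in frame 2.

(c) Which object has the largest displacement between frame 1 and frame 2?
the yellow star

(moved 5.0; next 4.1)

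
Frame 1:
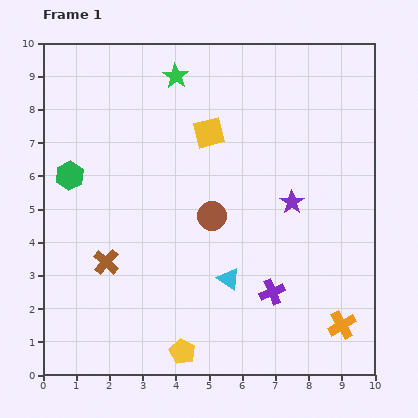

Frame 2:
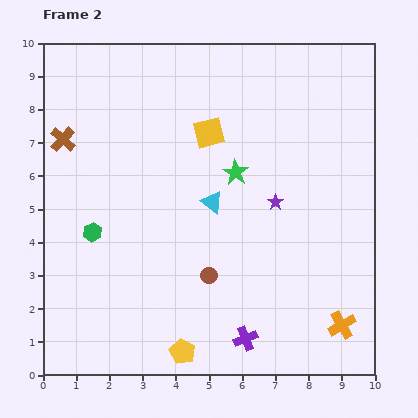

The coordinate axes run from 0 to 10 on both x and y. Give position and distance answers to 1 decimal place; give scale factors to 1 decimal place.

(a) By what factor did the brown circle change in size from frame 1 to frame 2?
0.6×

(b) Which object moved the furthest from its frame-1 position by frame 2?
the brown cross

(moved 3.9; next 3.4)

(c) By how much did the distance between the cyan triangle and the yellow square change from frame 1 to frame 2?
-2.3

Distance in frame 1: 4.4. Distance in frame 2: 2.1.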